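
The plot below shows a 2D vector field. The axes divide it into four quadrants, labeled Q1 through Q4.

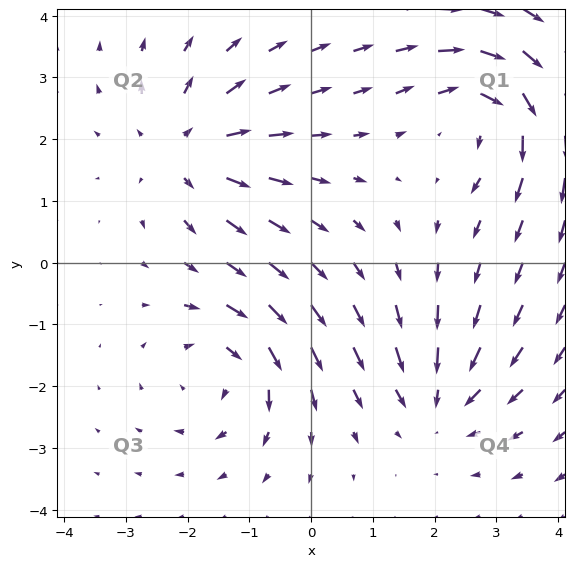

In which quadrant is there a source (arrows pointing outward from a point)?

Q2

The source sits at approximately (-2.0, 1.8), which lies in quadrant Q2. The divergence there is about +5, positive as expected for a source.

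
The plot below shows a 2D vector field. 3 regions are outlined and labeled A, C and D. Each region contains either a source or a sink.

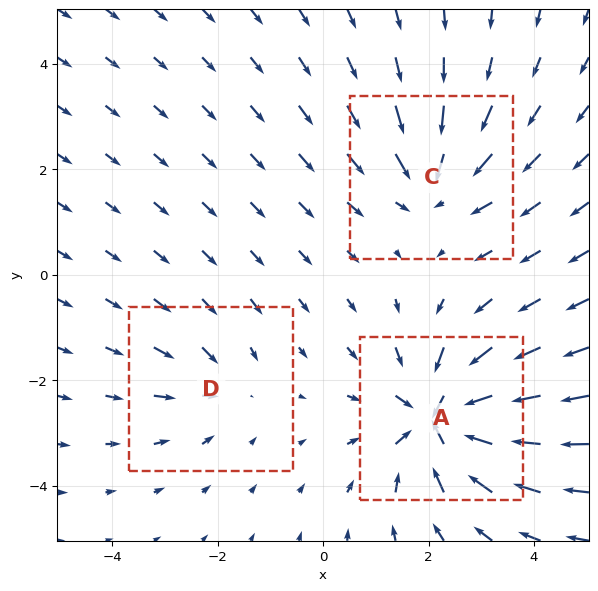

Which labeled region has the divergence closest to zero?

D

Divergence at each region's feature centre — A: about -6, C: about -4, D: about -2. Region D is closest to zero.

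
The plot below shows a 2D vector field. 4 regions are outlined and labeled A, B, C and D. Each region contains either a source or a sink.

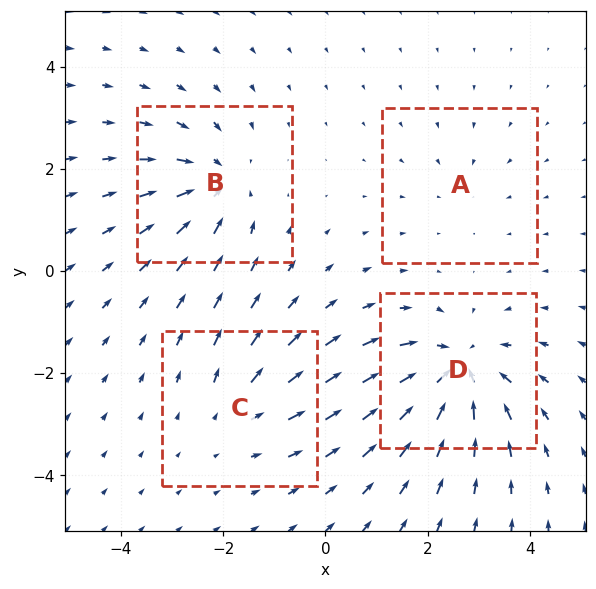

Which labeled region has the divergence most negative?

Divergence at each region's feature centre — A: about -2, B: about -5, C: about +3, D: about -7. Region D is most negative.

D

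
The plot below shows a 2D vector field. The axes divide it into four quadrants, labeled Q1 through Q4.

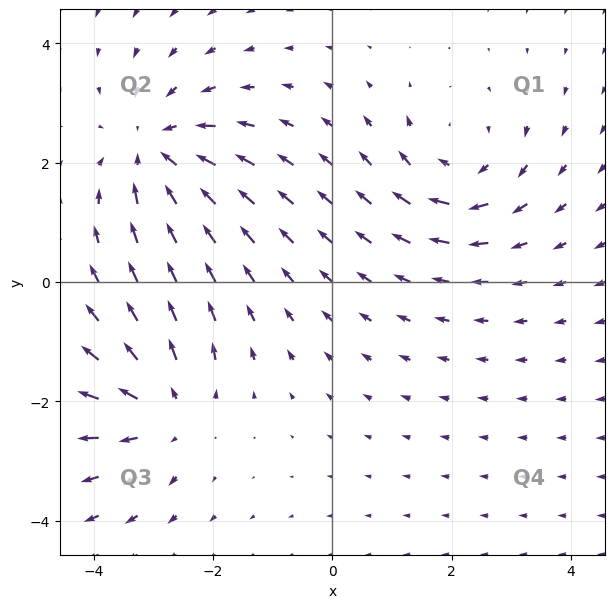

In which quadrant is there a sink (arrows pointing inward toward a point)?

The sink sits at approximately (-2.9, 2.2), which lies in quadrant Q2. The divergence there is about -4, negative as expected for a sink.

Q2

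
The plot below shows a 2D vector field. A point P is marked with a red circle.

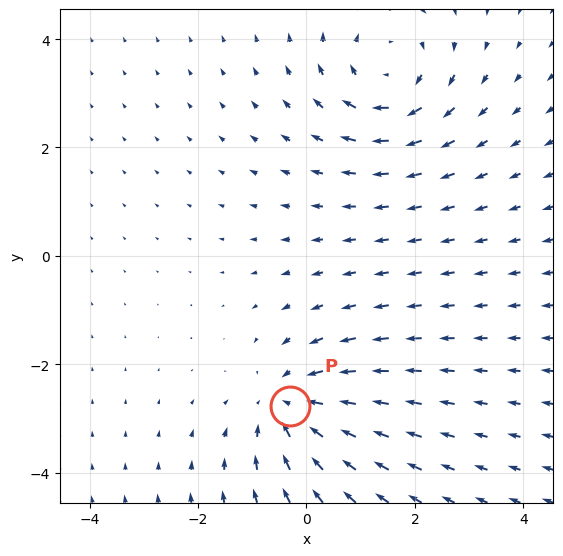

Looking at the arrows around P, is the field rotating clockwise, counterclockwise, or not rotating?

Near P at (-0.3, -2.8) the arrows show no circulation. The curl there is ≈0.

not rotating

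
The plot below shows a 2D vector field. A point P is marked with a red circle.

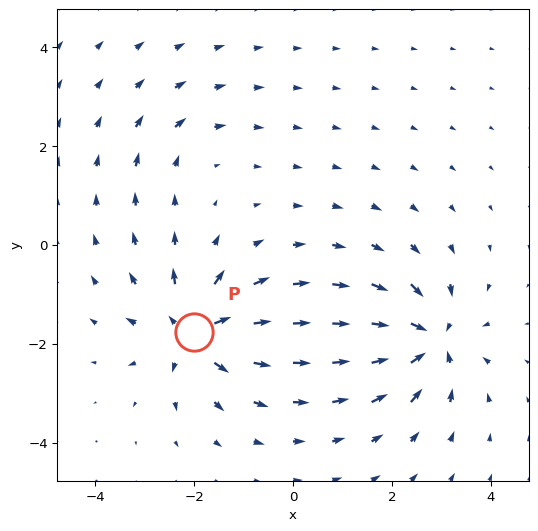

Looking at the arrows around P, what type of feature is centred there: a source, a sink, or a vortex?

source

At P (-2.0, -1.8) the arrows spread outward. Divergence about +6, curl ≈0 — positive divergence with near-zero curl is a source.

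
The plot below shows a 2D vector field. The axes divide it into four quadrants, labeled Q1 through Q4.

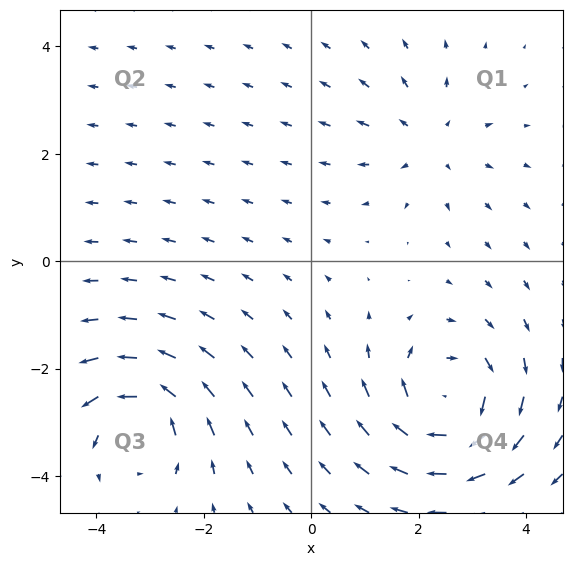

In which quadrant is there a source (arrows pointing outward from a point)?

Q1

The source sits at approximately (2.2, 2.2), which lies in quadrant Q1. The divergence there is about +2, positive as expected for a source.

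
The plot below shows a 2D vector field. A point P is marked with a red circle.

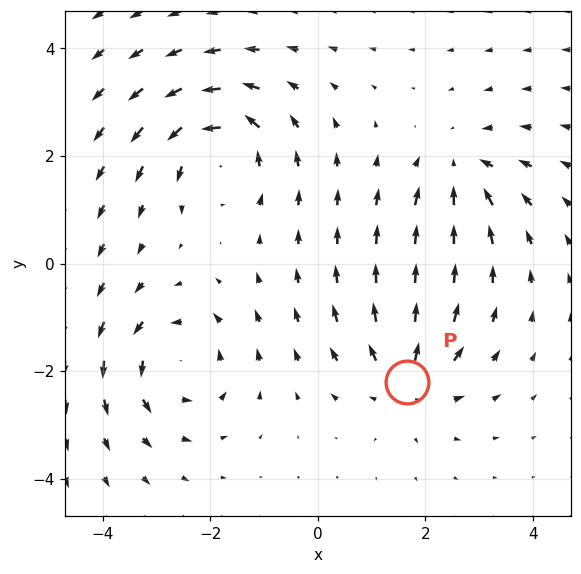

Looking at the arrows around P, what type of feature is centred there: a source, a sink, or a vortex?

At P (1.7, -2.2) the arrows spread outward. Divergence about +4, curl ≈0 — positive divergence with near-zero curl is a source.

source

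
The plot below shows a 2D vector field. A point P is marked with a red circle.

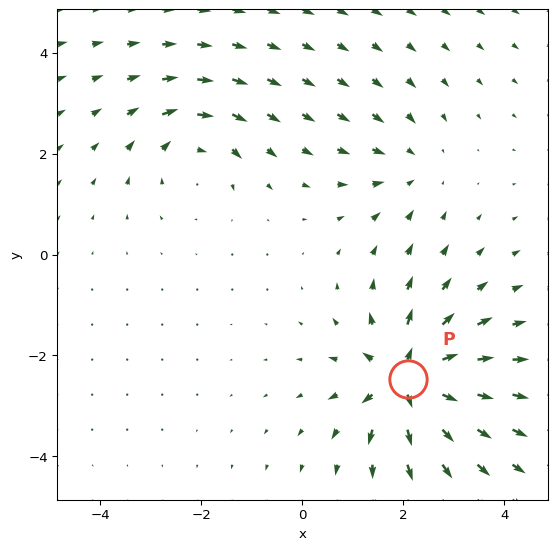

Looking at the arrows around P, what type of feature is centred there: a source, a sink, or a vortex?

At P (2.1, -2.5) the arrows spread outward. Divergence about +7, curl ≈0 — positive divergence with near-zero curl is a source.

source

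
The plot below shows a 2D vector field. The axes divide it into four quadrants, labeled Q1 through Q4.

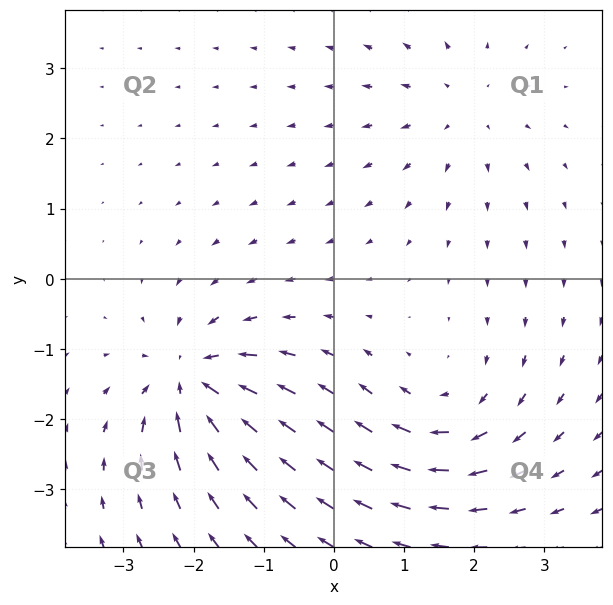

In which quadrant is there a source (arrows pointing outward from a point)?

The source sits at approximately (1.8, 2.4), which lies in quadrant Q1. The divergence there is about +3, positive as expected for a source.

Q1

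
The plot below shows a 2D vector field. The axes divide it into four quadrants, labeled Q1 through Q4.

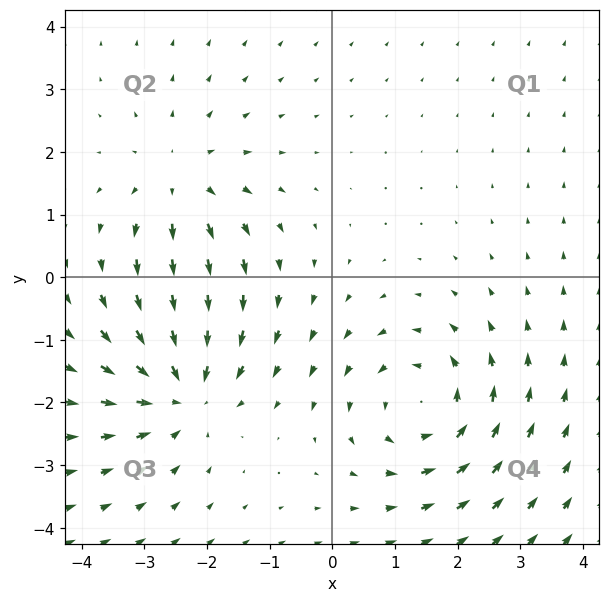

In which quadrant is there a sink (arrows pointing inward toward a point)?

Q3

The sink sits at approximately (-2.4, -1.8), which lies in quadrant Q3. The divergence there is about -5, negative as expected for a sink.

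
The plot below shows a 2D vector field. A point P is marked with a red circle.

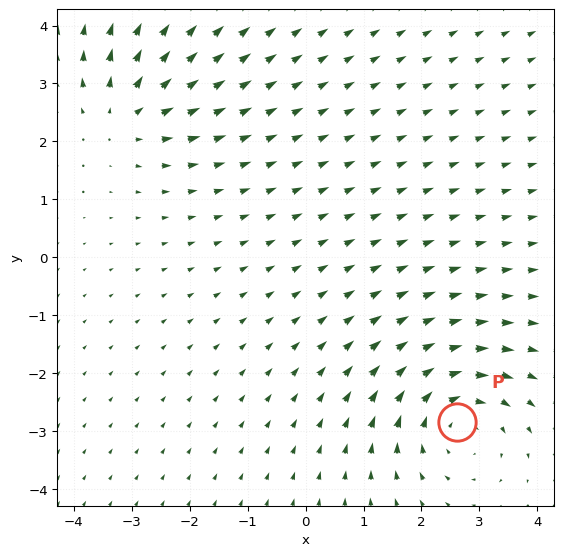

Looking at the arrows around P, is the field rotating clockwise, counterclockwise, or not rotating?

Near P at (2.6, -2.9) the arrows circulate clockwise. The curl (z-component) there is about -4; negative curl means clockwise rotation.

clockwise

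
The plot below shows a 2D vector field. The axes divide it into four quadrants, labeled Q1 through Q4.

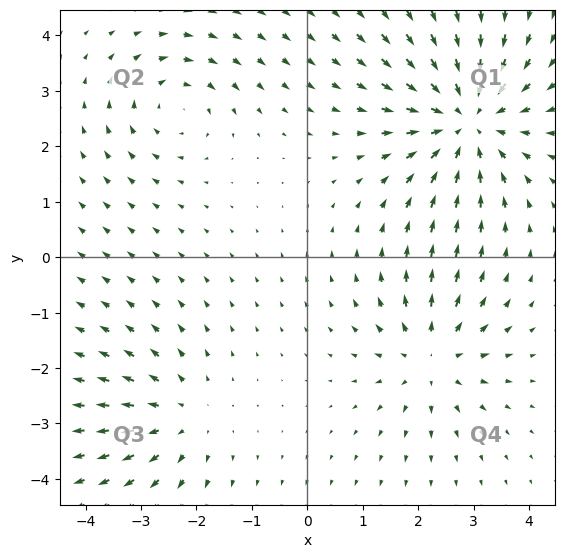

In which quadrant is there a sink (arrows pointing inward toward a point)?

The sink sits at approximately (2.9, 2.5), which lies in quadrant Q1. The divergence there is about -4, negative as expected for a sink.

Q1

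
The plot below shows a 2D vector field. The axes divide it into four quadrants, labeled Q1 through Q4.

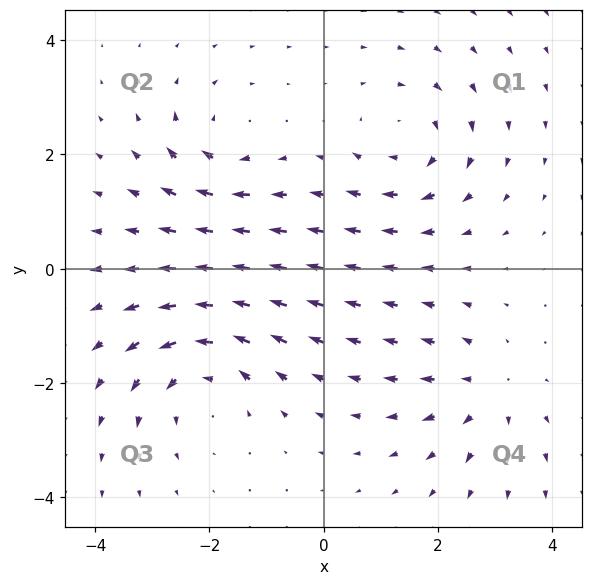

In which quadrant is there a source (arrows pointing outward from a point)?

Q4

The source sits at approximately (2.9, -2.1), which lies in quadrant Q4. The divergence there is about +3, positive as expected for a source.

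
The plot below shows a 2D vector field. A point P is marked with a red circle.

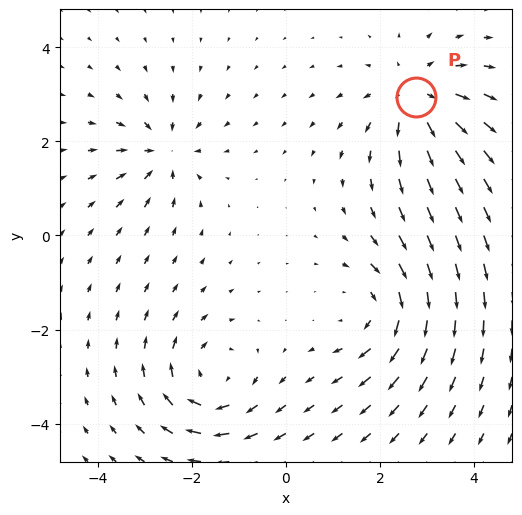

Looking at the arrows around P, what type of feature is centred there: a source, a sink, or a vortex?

At P (2.8, 2.9) the arrows spread outward. Divergence about +5, curl ≈0 — positive divergence with near-zero curl is a source.

source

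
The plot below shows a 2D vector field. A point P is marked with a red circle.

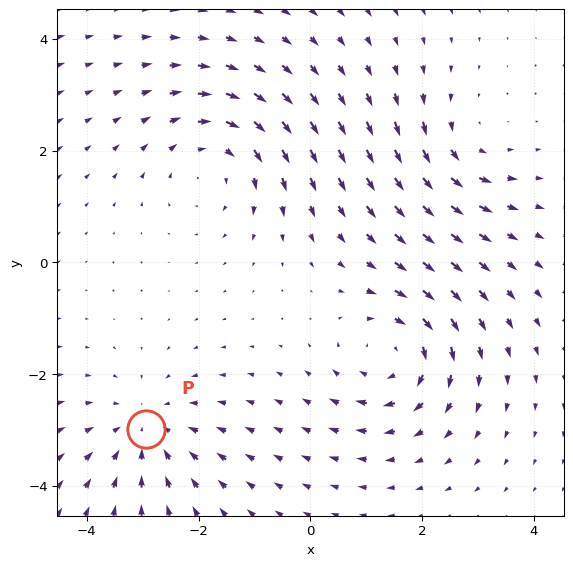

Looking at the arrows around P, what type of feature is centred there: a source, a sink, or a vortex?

At P (-2.9, -3.0) the arrows converge inward. Divergence about -3, curl ≈0 — negative divergence with near-zero curl is a sink.

sink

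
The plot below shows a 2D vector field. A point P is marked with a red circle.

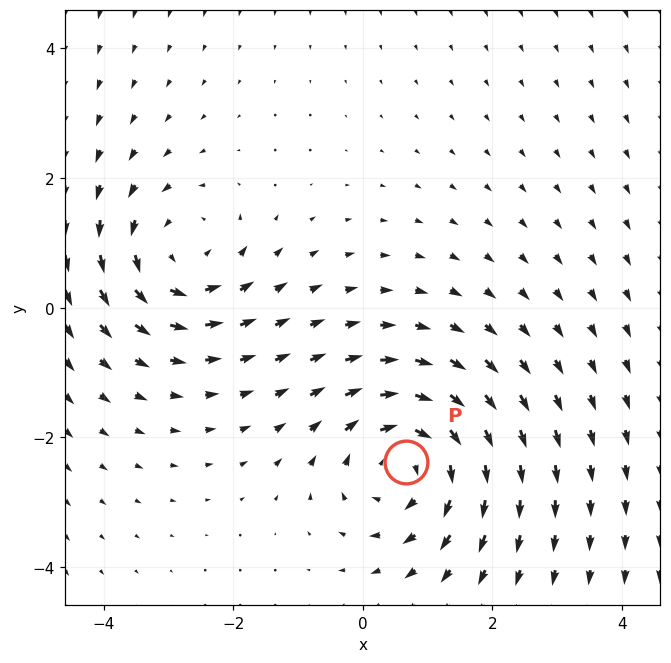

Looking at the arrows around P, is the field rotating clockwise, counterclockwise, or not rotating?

Near P at (0.7, -2.4) the arrows circulate clockwise. The curl (z-component) there is about -4; negative curl means clockwise rotation.

clockwise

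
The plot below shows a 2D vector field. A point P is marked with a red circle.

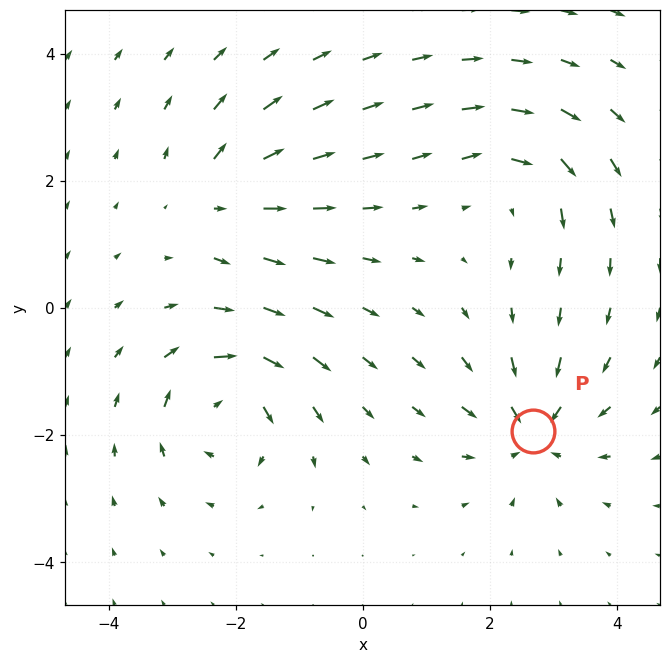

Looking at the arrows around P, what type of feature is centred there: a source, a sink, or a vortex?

At P (2.7, -1.9) the arrows converge inward. Divergence about -5, curl ≈0 — negative divergence with near-zero curl is a sink.

sink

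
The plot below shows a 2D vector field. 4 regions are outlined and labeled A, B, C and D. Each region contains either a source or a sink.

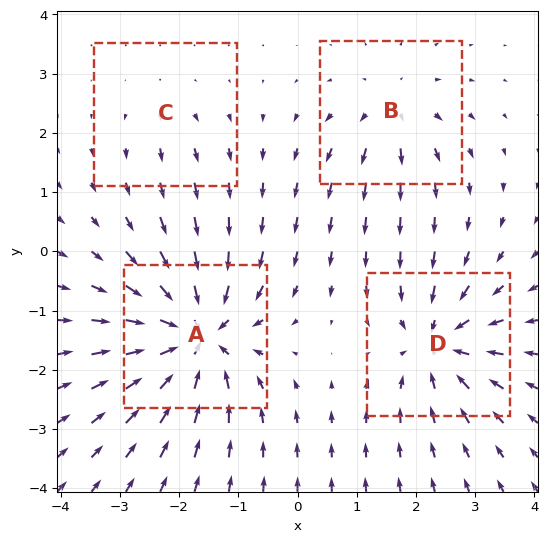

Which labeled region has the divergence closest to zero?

C

Divergence at each region's feature centre — A: about -9, B: about +4, C: about +2, D: about -6. Region C is closest to zero.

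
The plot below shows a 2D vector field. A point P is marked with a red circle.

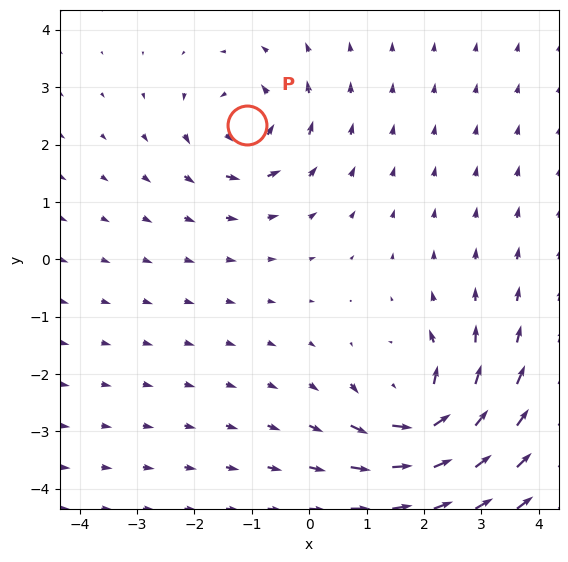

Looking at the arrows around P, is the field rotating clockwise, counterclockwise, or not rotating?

counterclockwise

Near P at (-1.1, 2.3) the arrows circulate counterclockwise. The curl (z-component) there is about +4; positive curl means counterclockwise rotation.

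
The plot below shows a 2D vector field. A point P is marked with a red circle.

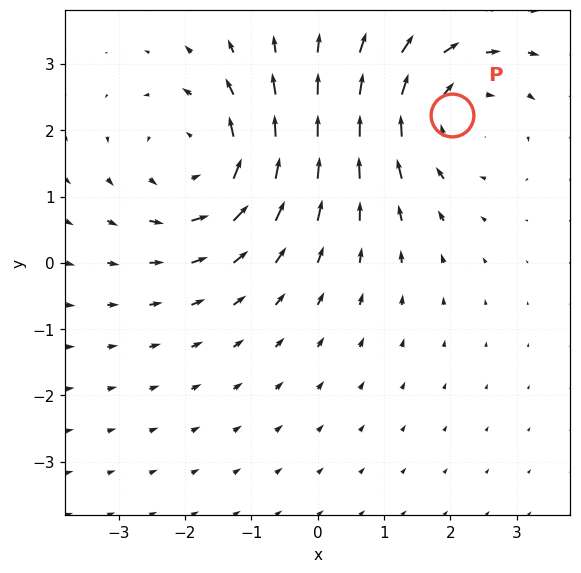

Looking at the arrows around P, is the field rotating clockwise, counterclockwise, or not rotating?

Near P at (2.0, 2.2) the arrows circulate clockwise. The curl (z-component) there is about -2; negative curl means clockwise rotation.

clockwise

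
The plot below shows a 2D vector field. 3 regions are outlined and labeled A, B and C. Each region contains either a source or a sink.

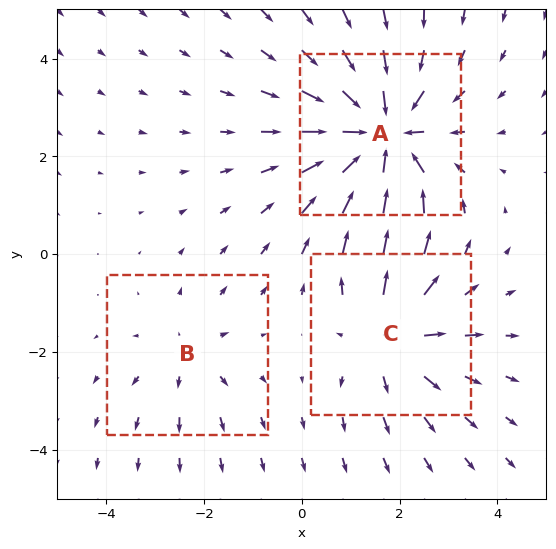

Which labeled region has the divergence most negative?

A

Divergence at each region's feature centre — A: about -5, B: about +2, C: about +3. Region A is most negative.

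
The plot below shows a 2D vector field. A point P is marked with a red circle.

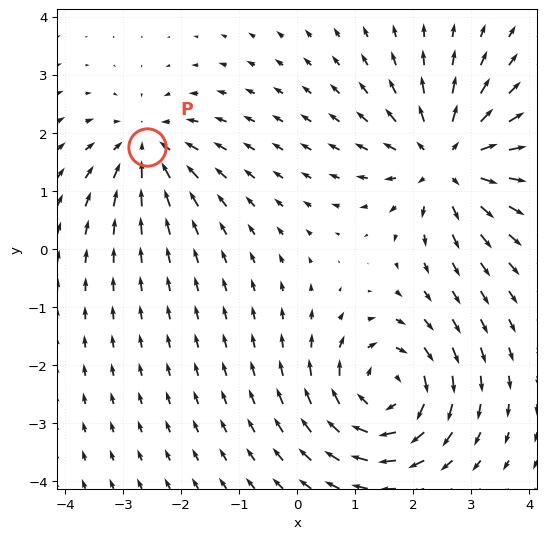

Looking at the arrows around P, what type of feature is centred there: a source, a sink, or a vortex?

At P (-2.6, 1.7) the arrows converge inward. Divergence about -3, curl ≈0 — negative divergence with near-zero curl is a sink.

sink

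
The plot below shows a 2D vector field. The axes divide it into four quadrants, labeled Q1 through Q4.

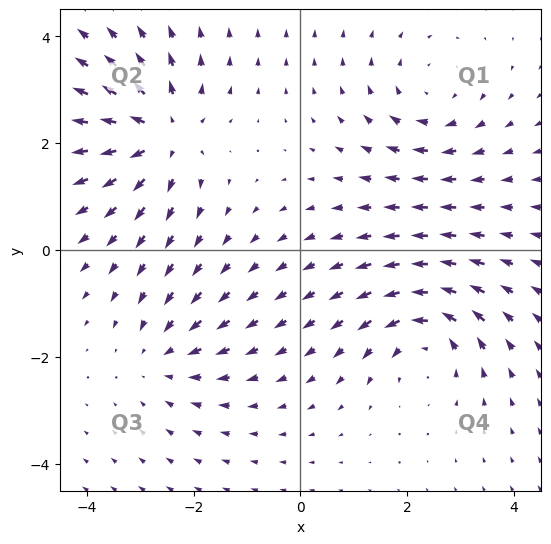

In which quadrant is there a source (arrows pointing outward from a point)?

The source sits at approximately (-2.6, 2.2), which lies in quadrant Q2. The divergence there is about +5, positive as expected for a source.

Q2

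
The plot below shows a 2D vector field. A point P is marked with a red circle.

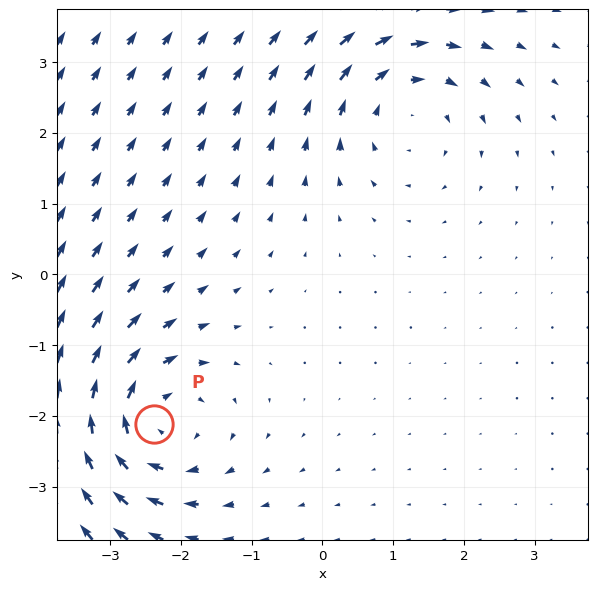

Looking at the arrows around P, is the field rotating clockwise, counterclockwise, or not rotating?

Near P at (-2.4, -2.1) the arrows circulate clockwise. The curl (z-component) there is about -5; negative curl means clockwise rotation.

clockwise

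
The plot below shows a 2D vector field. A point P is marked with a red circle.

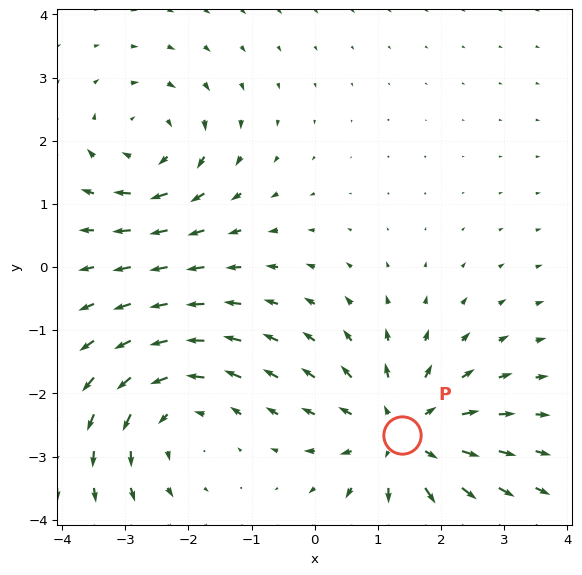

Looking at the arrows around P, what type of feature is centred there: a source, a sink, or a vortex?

source

At P (1.4, -2.7) the arrows spread outward. Divergence about +5, curl ≈0 — positive divergence with near-zero curl is a source.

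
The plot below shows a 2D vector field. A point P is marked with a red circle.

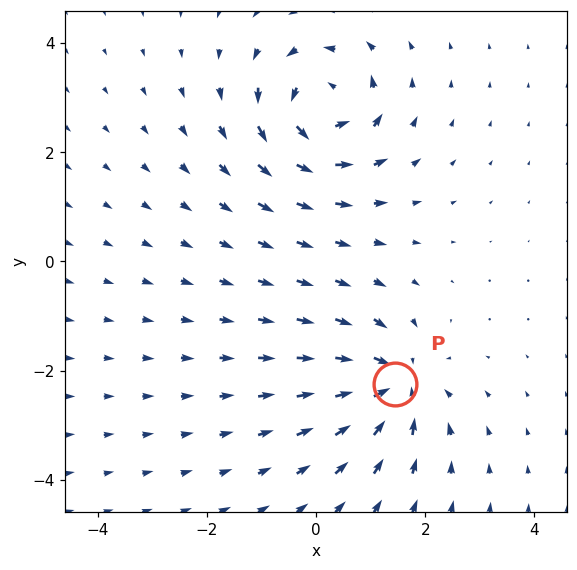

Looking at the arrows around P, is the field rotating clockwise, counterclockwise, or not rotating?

Near P at (1.4, -2.3) the arrows show no circulation. The curl there is ≈0.

not rotating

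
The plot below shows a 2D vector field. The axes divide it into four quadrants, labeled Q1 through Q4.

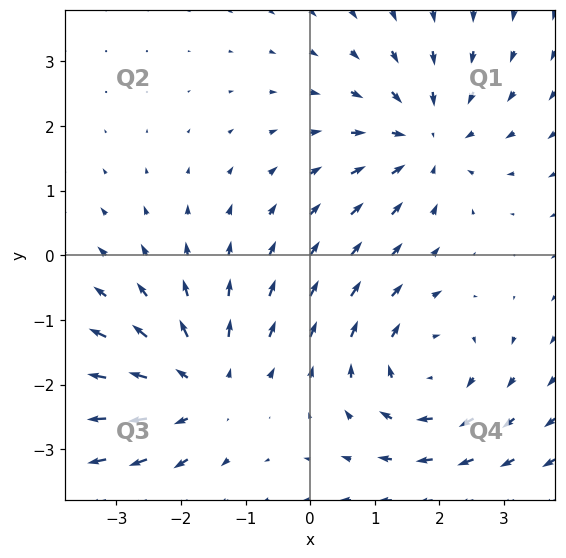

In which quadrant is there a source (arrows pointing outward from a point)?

The source sits at approximately (-1.7, -2.0), which lies in quadrant Q3. The divergence there is about +3, positive as expected for a source.

Q3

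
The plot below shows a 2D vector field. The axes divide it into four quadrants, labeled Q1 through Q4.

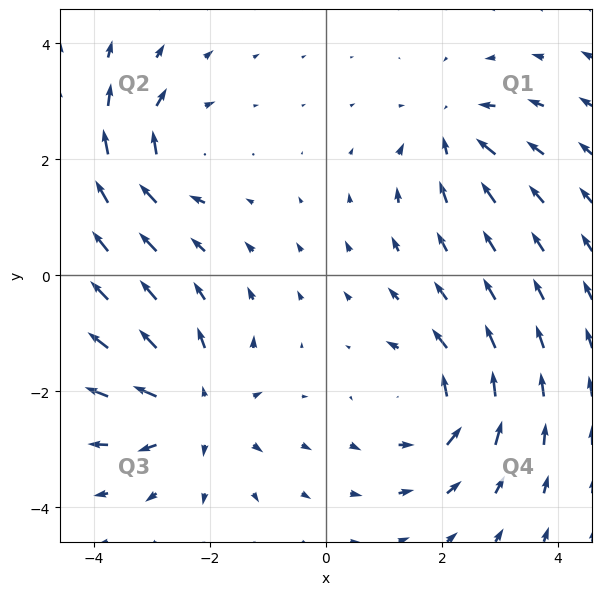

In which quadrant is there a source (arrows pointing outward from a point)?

Q3

The source sits at approximately (-2.2, -2.3), which lies in quadrant Q3. The divergence there is about +4, positive as expected for a source.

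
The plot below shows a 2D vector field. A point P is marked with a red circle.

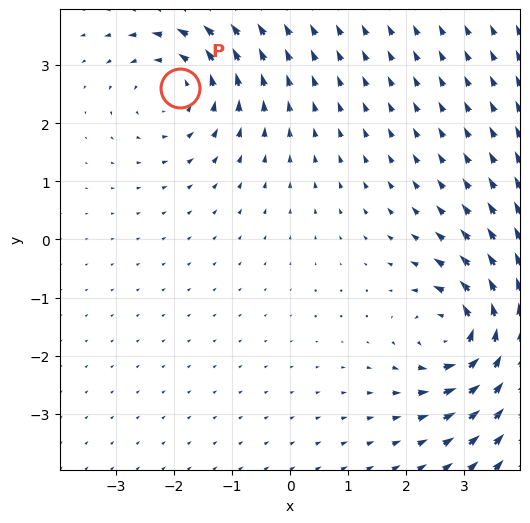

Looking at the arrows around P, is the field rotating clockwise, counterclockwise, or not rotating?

Near P at (-1.9, 2.6) the arrows circulate counterclockwise. The curl (z-component) there is about +3; positive curl means counterclockwise rotation.

counterclockwise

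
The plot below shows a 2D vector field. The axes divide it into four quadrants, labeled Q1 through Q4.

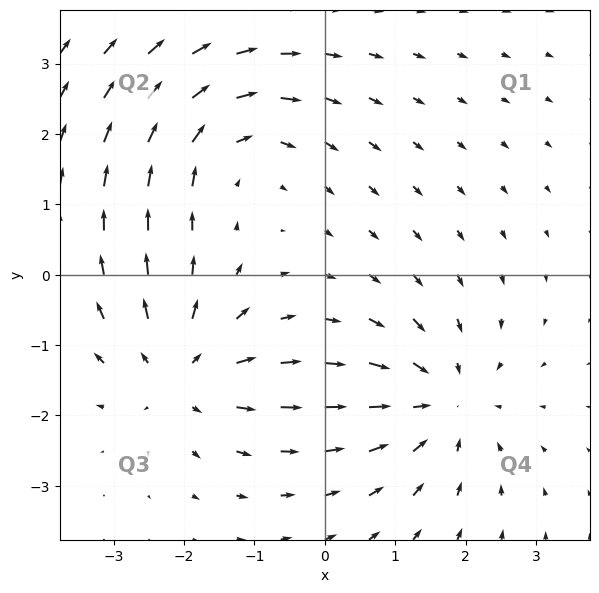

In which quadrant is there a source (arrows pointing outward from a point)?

Q3

The source sits at approximately (-2.1, -1.4), which lies in quadrant Q3. The divergence there is about +5, positive as expected for a source.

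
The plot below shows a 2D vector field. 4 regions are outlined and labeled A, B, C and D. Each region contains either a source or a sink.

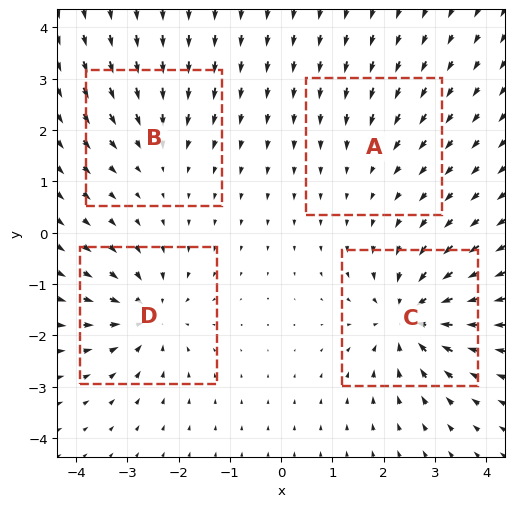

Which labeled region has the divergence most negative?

C

Divergence at each region's feature centre — A: about -2, B: about -3, C: about -7, D: about -6. Region C is most negative.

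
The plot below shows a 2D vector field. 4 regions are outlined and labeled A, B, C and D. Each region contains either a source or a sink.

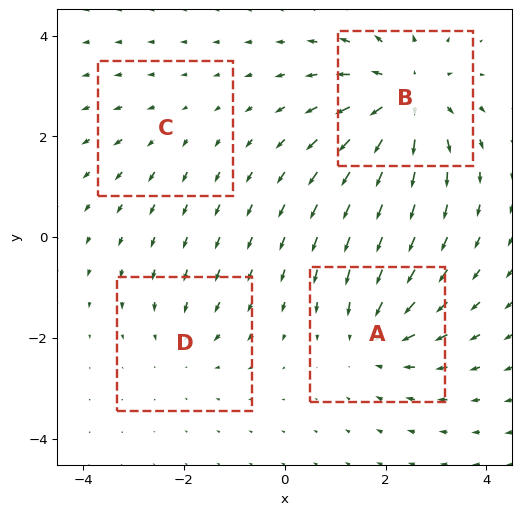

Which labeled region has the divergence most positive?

B

Divergence at each region's feature centre — A: about -4, B: about +6, C: about +2, D: about -3. Region B is most positive.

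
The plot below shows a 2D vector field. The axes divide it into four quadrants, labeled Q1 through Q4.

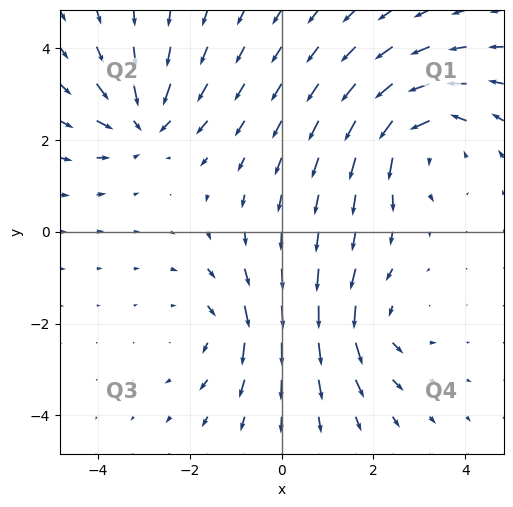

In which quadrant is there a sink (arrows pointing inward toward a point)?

Q2

The sink sits at approximately (-3.0, 2.4), which lies in quadrant Q2. The divergence there is about -4, negative as expected for a sink.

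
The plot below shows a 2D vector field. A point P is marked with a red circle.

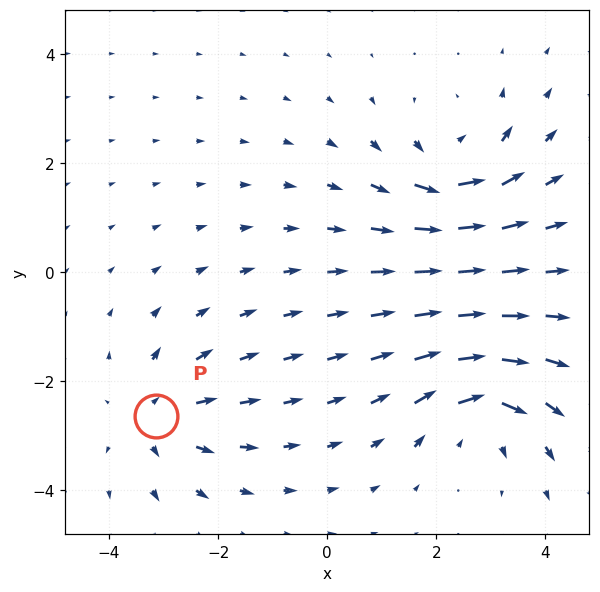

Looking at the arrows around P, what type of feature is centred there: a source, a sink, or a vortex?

At P (-3.1, -2.6) the arrows spread outward. Divergence about +4, curl ≈0 — positive divergence with near-zero curl is a source.

source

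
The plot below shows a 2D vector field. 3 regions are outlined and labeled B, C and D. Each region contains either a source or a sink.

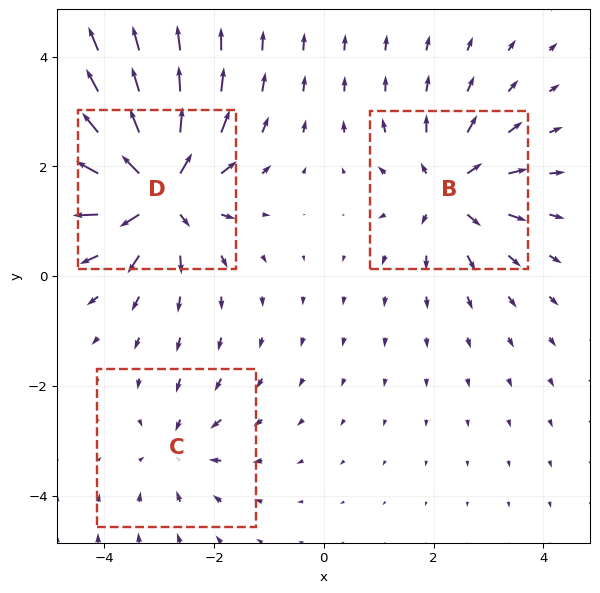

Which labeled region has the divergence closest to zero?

C

Divergence at each region's feature centre — B: about +4, C: about -3, D: about +6. Region C is closest to zero.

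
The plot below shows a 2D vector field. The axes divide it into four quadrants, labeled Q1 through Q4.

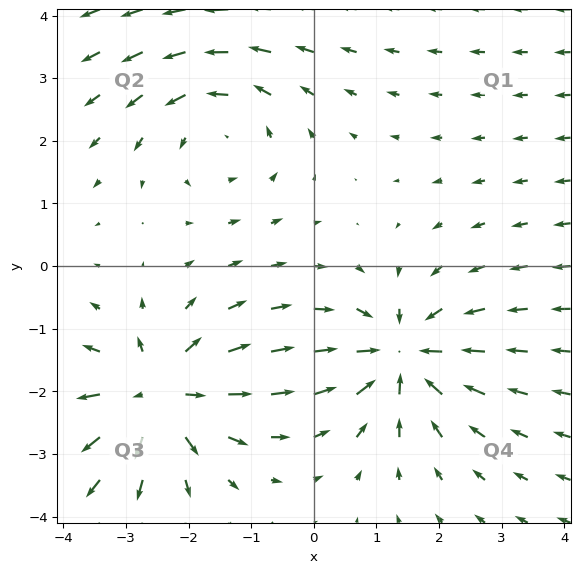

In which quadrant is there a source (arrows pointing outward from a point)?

The source sits at approximately (-2.5, -2.1), which lies in quadrant Q3. The divergence there is about +4, positive as expected for a source.

Q3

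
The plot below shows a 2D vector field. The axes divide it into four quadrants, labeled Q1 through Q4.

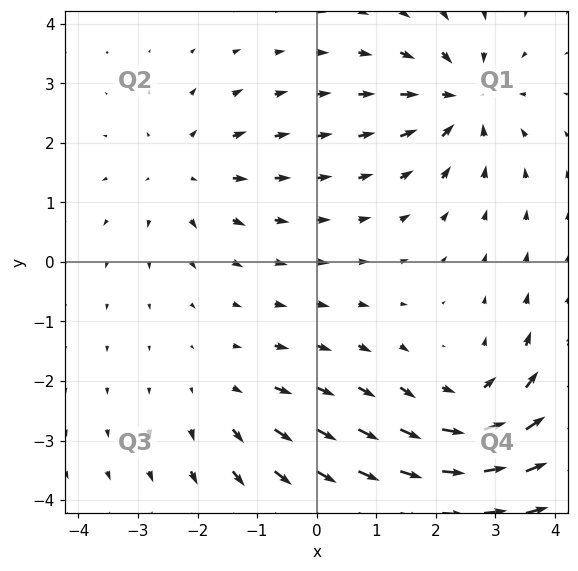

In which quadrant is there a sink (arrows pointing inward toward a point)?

The sink sits at approximately (2.5, 2.7), which lies in quadrant Q1. The divergence there is about -6, negative as expected for a sink.

Q1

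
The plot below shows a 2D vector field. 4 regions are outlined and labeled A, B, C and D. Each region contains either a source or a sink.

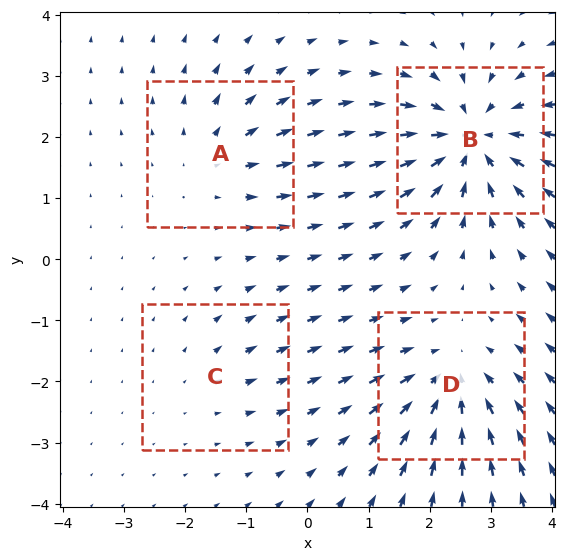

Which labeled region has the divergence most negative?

Divergence at each region's feature centre — A: about +4, B: about -7, C: about +2, D: about -5. Region B is most negative.

B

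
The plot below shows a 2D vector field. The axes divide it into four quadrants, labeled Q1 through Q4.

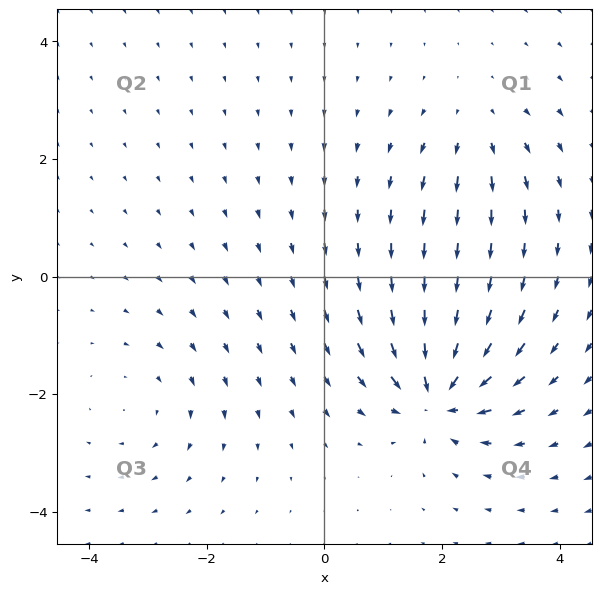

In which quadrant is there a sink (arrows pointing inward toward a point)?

Q4

The sink sits at approximately (1.9, -2.0), which lies in quadrant Q4. The divergence there is about -7, negative as expected for a sink.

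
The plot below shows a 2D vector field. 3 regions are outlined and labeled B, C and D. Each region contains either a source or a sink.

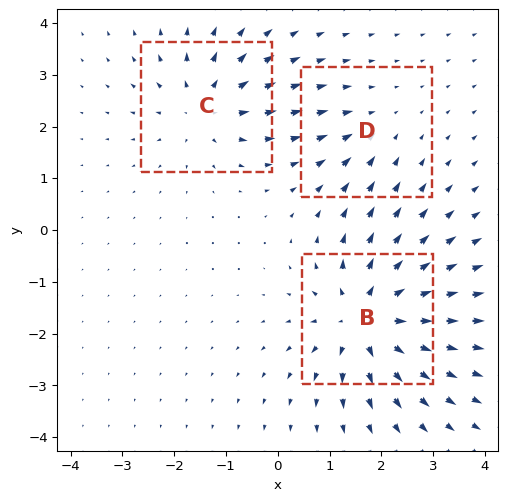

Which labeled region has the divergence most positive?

Divergence at each region's feature centre — B: about +5, C: about +4, D: about -2. Region B is most positive.

B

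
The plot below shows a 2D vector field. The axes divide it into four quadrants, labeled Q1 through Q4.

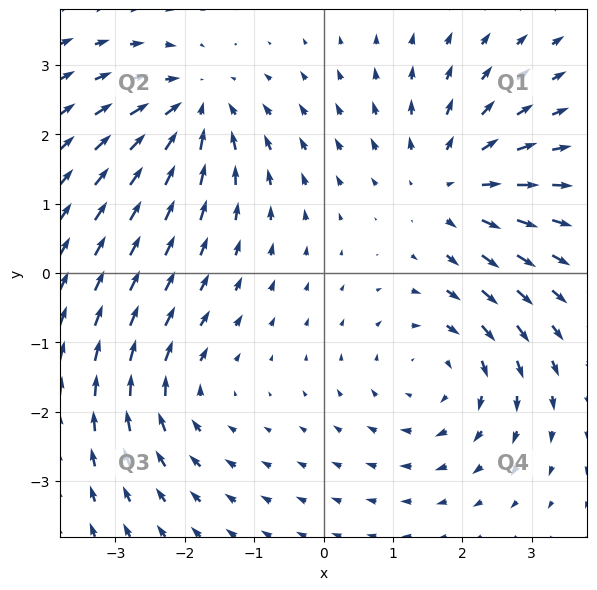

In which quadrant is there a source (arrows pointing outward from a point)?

The source sits at approximately (1.8, 1.3), which lies in quadrant Q1. The divergence there is about +4, positive as expected for a source.

Q1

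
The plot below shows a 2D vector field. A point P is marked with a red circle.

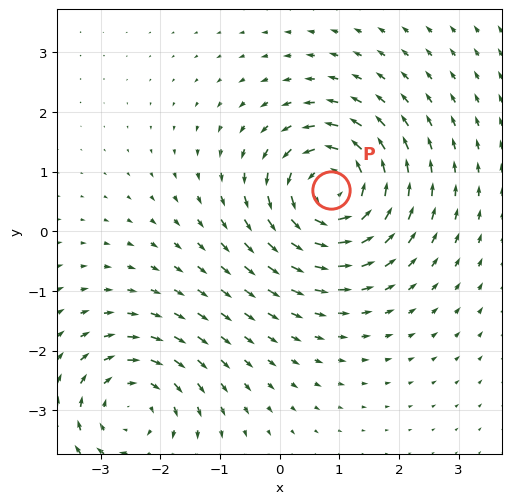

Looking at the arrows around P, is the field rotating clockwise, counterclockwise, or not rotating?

counterclockwise

Near P at (0.9, 0.7) the arrows circulate counterclockwise. The curl (z-component) there is about +5; positive curl means counterclockwise rotation.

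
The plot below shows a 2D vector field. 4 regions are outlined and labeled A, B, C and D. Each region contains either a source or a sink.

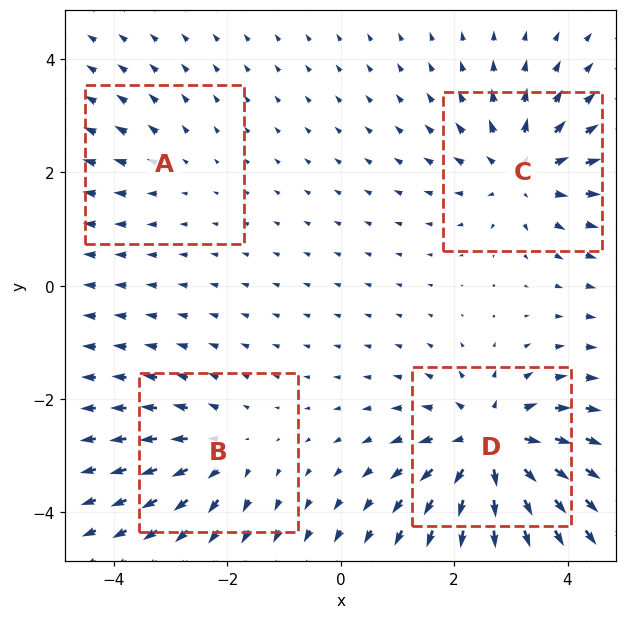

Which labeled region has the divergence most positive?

D

Divergence at each region's feature centre — A: about +2, B: about +4, C: about +5, D: about +8. Region D is most positive.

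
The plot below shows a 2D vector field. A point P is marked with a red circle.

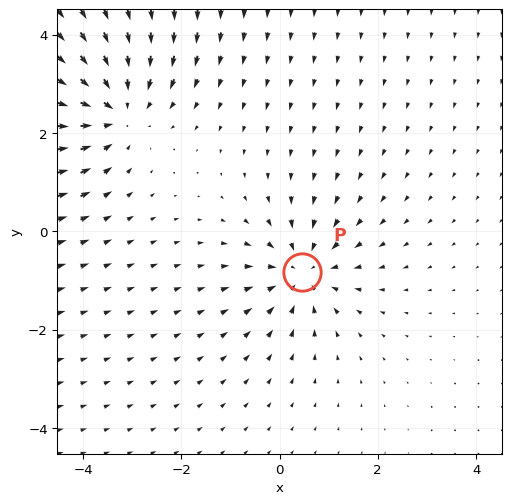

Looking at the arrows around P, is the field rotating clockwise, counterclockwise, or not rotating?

Near P at (0.5, -0.8) the arrows show no circulation. The curl there is ≈0.

not rotating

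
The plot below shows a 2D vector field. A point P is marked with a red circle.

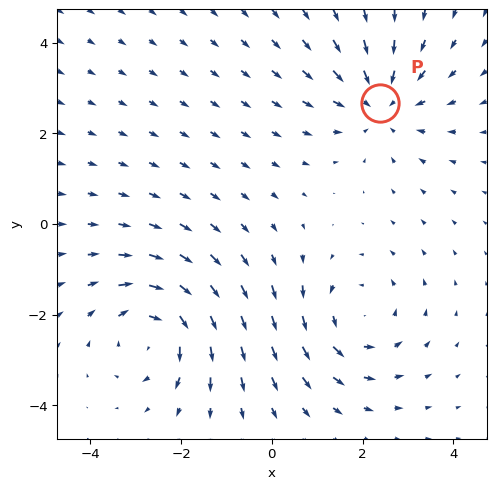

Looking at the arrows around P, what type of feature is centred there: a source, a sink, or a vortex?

sink

At P (2.4, 2.7) the arrows converge inward. Divergence about -3, curl ≈0 — negative divergence with near-zero curl is a sink.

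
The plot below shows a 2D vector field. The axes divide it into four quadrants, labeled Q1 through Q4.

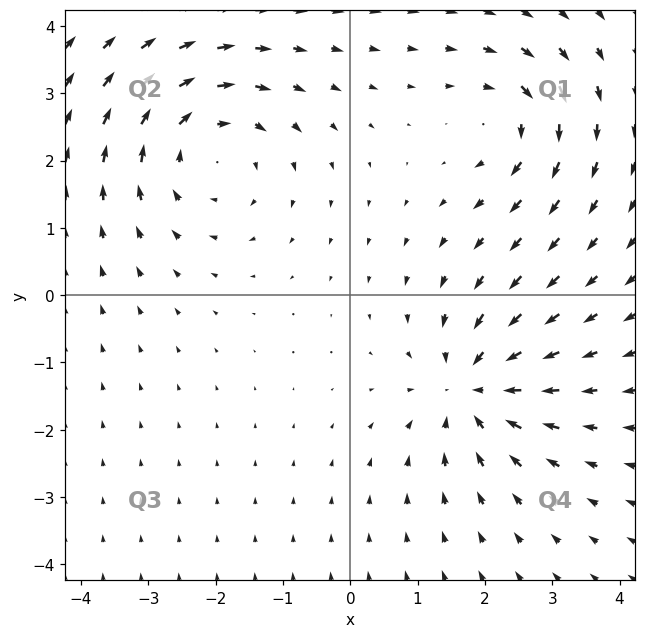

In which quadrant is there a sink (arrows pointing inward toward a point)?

Q4

The sink sits at approximately (1.8, -1.4), which lies in quadrant Q4. The divergence there is about -4, negative as expected for a sink.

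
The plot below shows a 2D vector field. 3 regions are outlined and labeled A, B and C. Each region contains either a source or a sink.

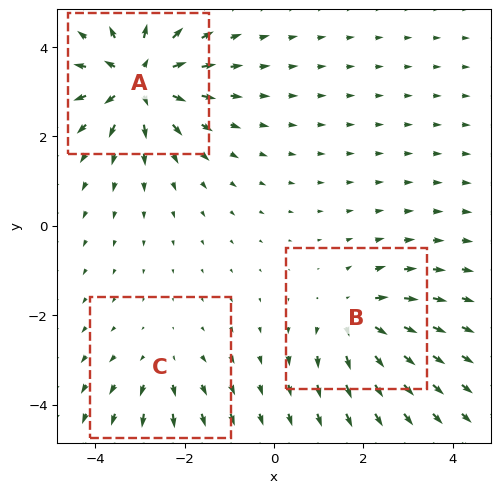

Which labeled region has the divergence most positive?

A

Divergence at each region's feature centre — A: about +6, B: about +4, C: about +2. Region A is most positive.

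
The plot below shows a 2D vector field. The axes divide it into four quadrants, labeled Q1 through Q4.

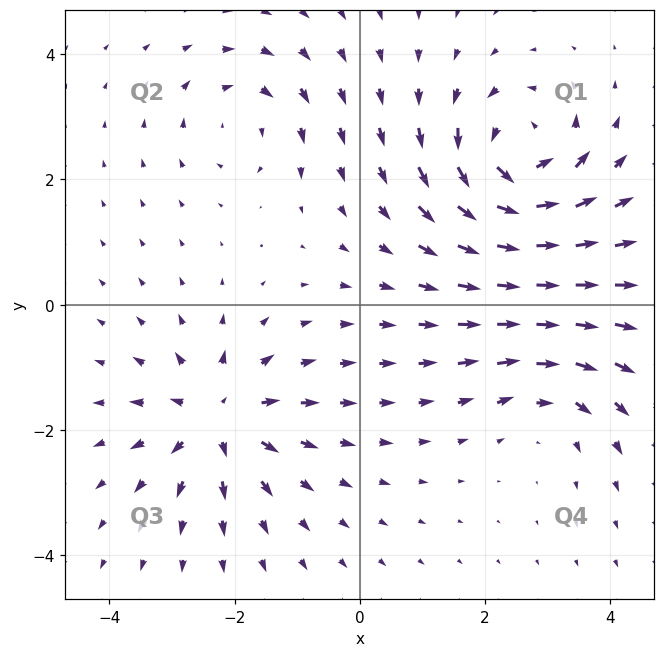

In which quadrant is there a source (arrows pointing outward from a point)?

Q3

The source sits at approximately (-2.3, -1.8), which lies in quadrant Q3. The divergence there is about +5, positive as expected for a source.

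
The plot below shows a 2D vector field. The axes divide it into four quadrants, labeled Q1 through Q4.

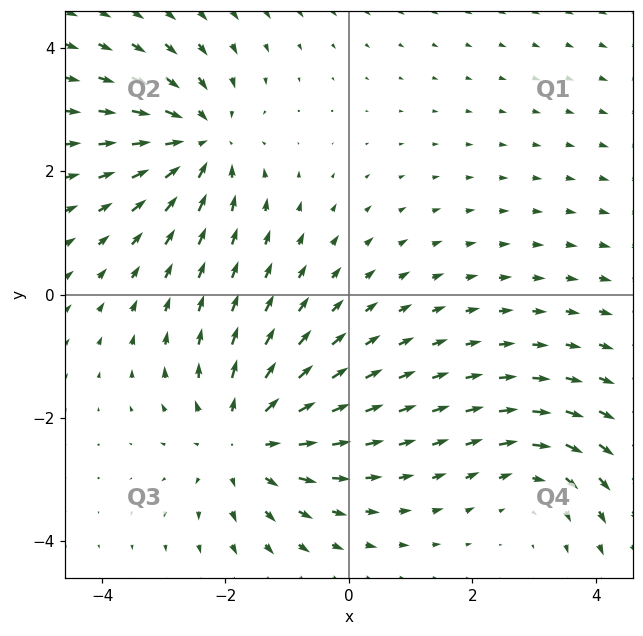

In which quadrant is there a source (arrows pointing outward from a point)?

The source sits at approximately (-1.7, -2.4), which lies in quadrant Q3. The divergence there is about +4, positive as expected for a source.

Q3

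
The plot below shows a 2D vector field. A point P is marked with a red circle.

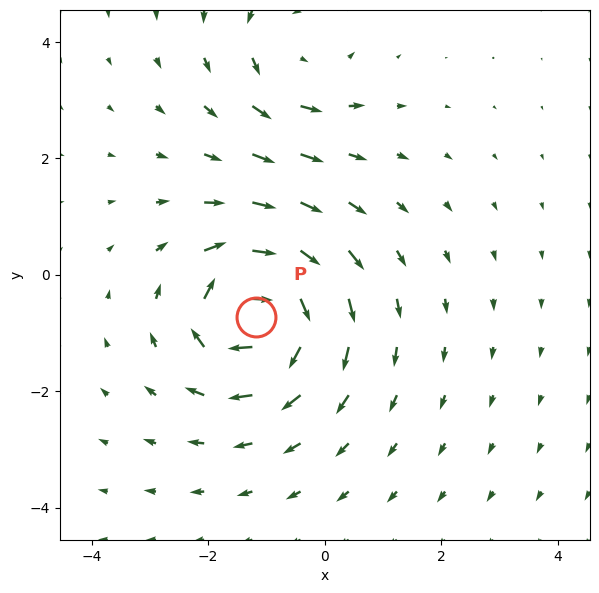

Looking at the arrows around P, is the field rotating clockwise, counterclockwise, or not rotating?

clockwise

Near P at (-1.2, -0.7) the arrows circulate clockwise. The curl (z-component) there is about -7; negative curl means clockwise rotation.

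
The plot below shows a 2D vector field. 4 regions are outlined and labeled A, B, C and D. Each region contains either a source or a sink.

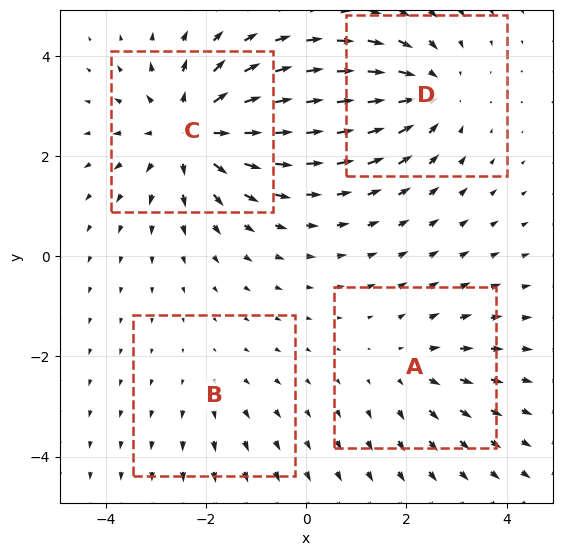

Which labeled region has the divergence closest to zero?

Divergence at each region's feature centre — A: about +3, B: about +2, C: about +6, D: about -4. Region B is closest to zero.

B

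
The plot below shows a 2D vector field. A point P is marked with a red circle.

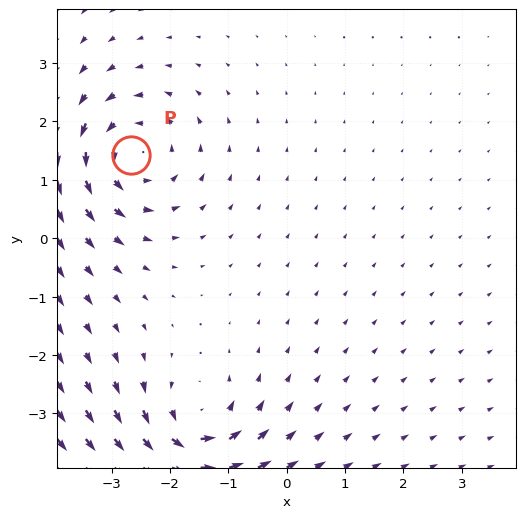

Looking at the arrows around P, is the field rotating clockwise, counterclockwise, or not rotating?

counterclockwise

Near P at (-2.7, 1.4) the arrows circulate counterclockwise. The curl (z-component) there is about +5; positive curl means counterclockwise rotation.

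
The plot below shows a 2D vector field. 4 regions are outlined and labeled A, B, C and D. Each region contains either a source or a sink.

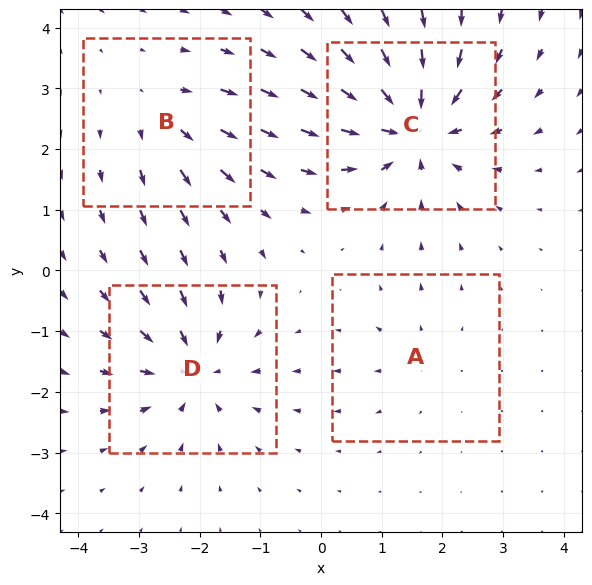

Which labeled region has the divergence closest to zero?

A

Divergence at each region's feature centre — A: about +2, B: about +3, C: about -7, D: about -5. Region A is closest to zero.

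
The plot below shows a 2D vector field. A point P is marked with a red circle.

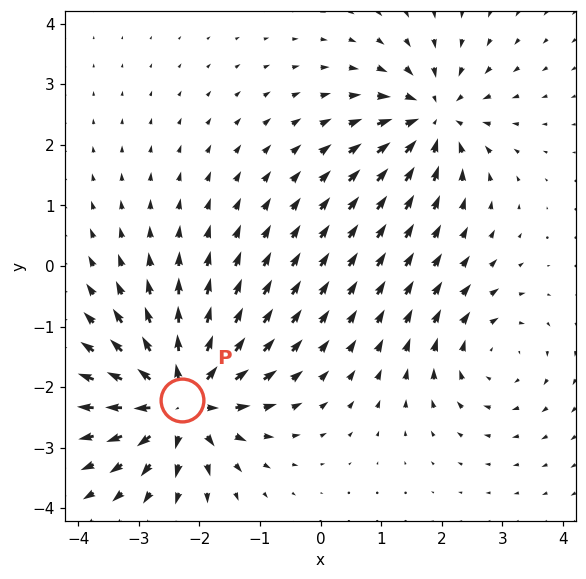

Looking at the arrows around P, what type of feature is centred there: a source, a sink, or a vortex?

source

At P (-2.3, -2.2) the arrows spread outward. Divergence about +7, curl ≈0 — positive divergence with near-zero curl is a source.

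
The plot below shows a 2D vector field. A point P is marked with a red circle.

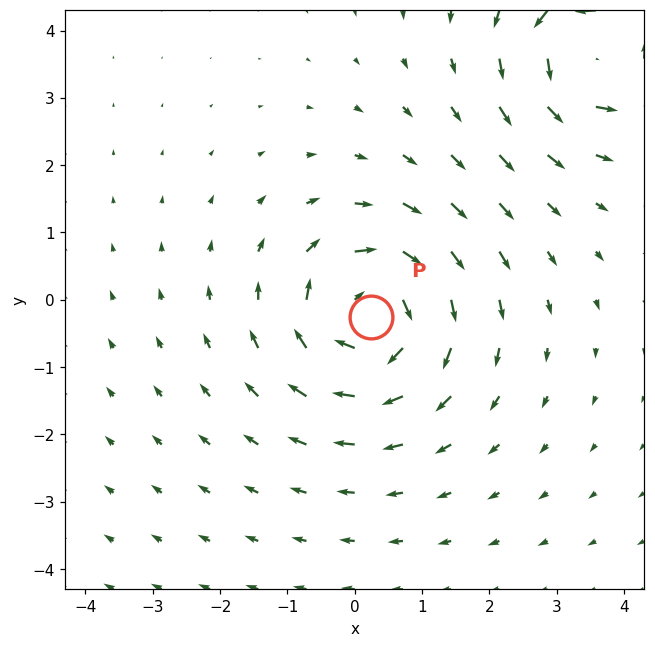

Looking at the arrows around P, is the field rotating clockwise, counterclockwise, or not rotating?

Near P at (0.2, -0.2) the arrows circulate clockwise. The curl (z-component) there is about -5; negative curl means clockwise rotation.

clockwise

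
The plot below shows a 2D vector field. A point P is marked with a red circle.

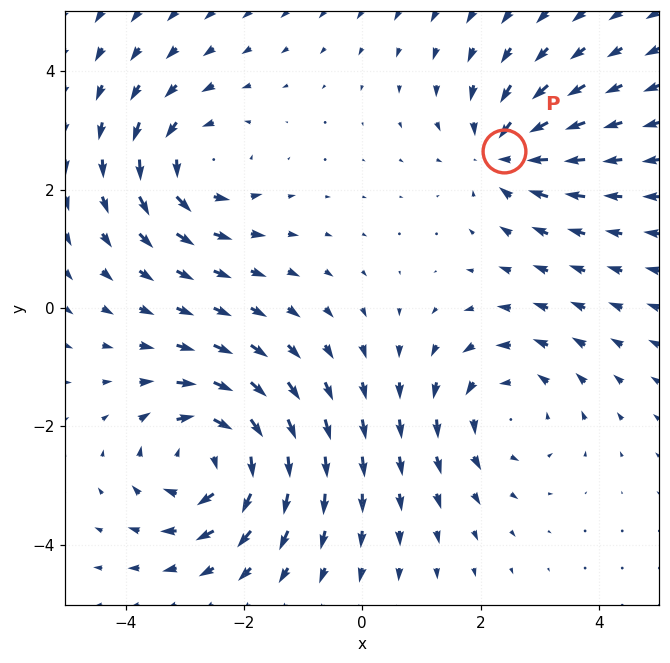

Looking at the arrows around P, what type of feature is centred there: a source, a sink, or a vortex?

At P (2.4, 2.6) the arrows converge inward. Divergence about -4, curl ≈0 — negative divergence with near-zero curl is a sink.

sink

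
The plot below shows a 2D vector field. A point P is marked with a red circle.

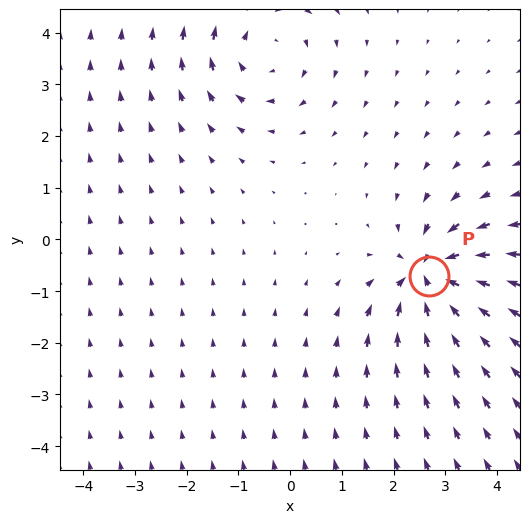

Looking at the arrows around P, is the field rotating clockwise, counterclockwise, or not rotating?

not rotating

Near P at (2.7, -0.7) the arrows show no circulation. The curl there is ≈0.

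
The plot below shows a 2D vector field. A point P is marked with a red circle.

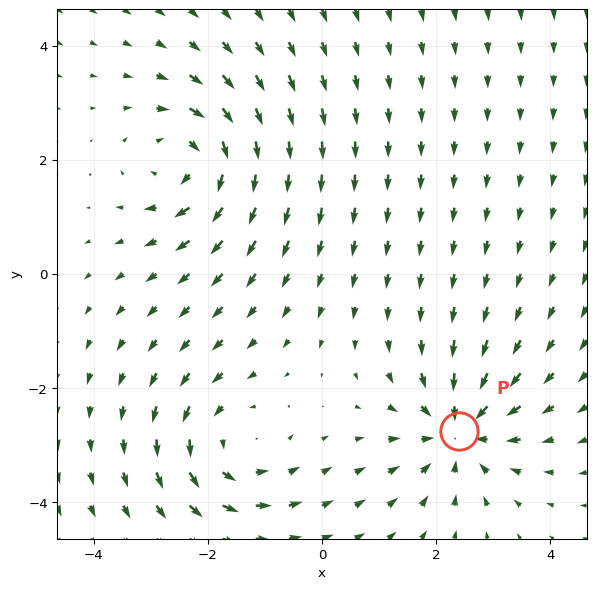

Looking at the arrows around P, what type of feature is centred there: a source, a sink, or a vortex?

sink

At P (2.4, -2.7) the arrows converge inward. Divergence about -6, curl ≈0 — negative divergence with near-zero curl is a sink.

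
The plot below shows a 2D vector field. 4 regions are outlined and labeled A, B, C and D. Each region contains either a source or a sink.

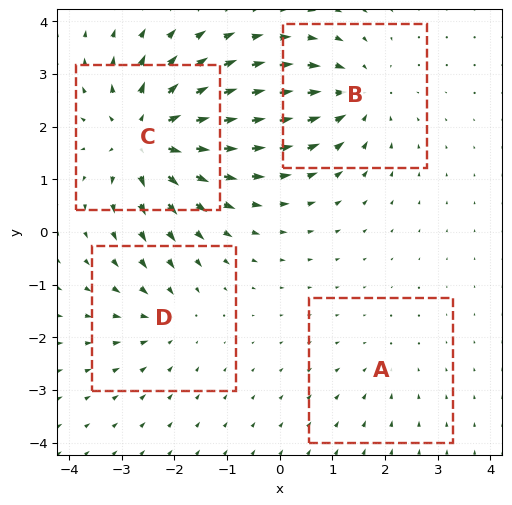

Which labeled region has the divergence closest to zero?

A

Divergence at each region's feature centre — A: about -2, B: about -5, C: about +7, D: about -3. Region A is closest to zero.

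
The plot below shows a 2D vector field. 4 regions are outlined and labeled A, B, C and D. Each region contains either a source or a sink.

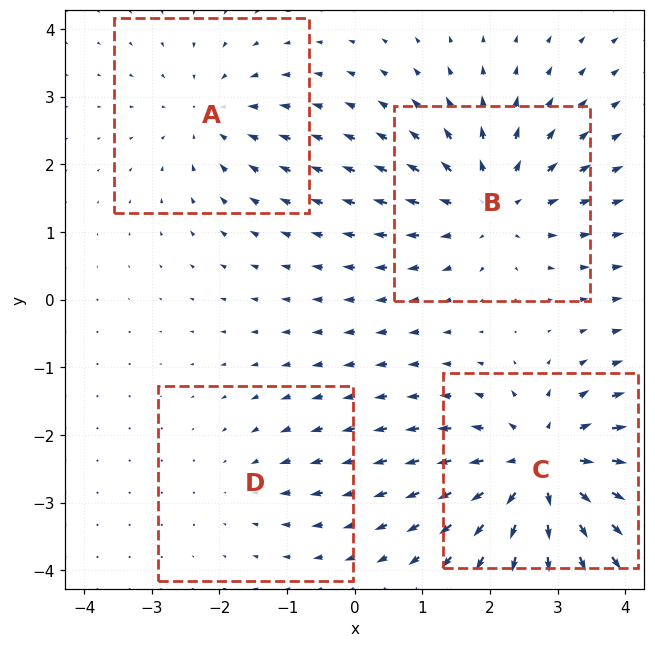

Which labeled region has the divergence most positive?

C

Divergence at each region's feature centre — A: about -3, B: about +5, C: about +7, D: about -2. Region C is most positive.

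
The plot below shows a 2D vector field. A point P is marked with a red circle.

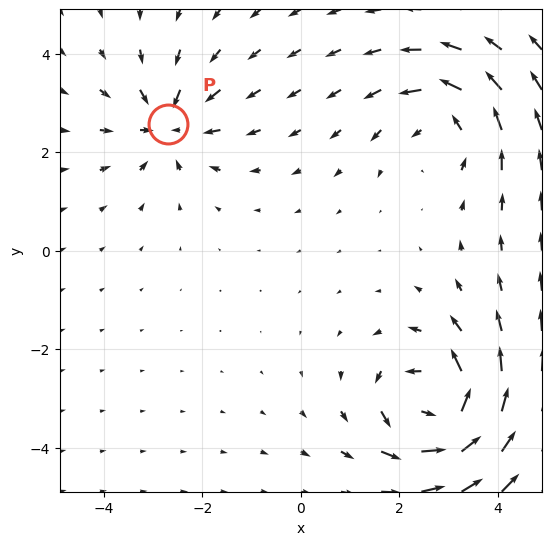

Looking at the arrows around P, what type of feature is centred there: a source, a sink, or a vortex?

At P (-2.7, 2.6) the arrows converge inward. Divergence about -3, curl ≈0 — negative divergence with near-zero curl is a sink.

sink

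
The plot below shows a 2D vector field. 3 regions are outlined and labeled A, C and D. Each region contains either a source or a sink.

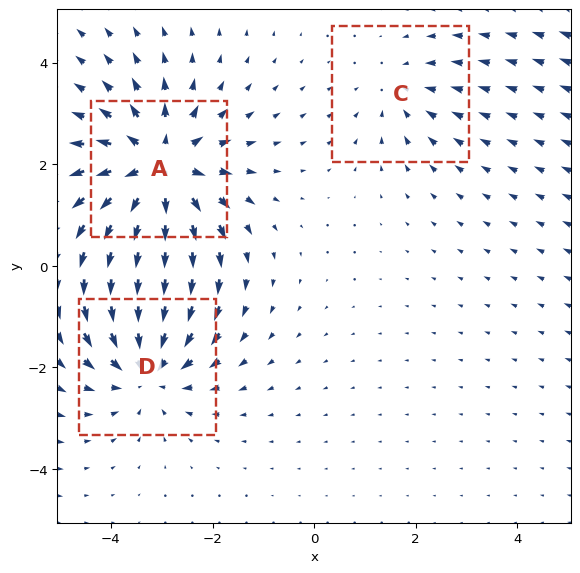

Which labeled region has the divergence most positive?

A

Divergence at each region's feature centre — A: about +5, C: about -2, D: about -3. Region A is most positive.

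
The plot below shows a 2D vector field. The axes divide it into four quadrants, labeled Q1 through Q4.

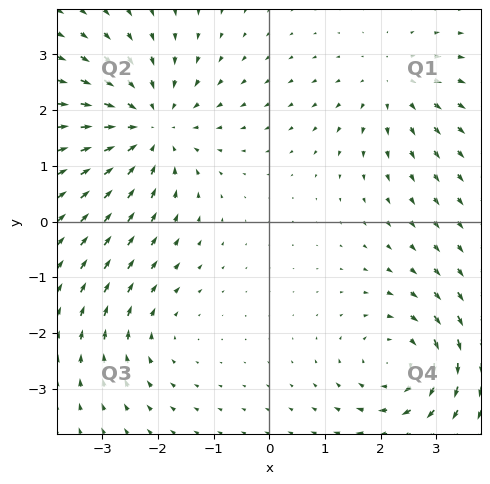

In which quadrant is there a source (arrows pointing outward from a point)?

Q1

The source sits at approximately (2.2, 2.5), which lies in quadrant Q1. The divergence there is about +3, positive as expected for a source.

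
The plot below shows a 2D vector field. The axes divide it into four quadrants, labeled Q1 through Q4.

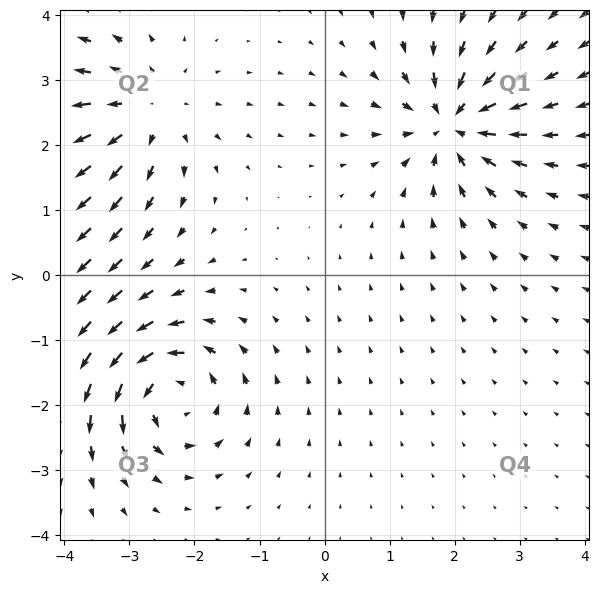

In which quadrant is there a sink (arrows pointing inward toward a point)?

The sink sits at approximately (2.0, 2.3), which lies in quadrant Q1. The divergence there is about -5, negative as expected for a sink.

Q1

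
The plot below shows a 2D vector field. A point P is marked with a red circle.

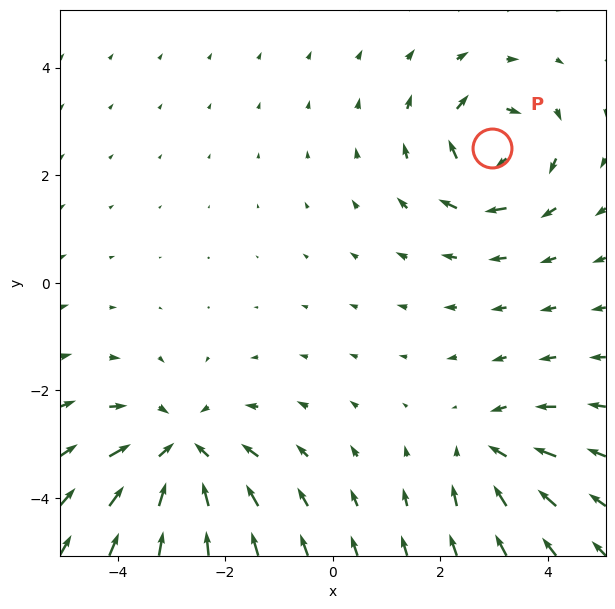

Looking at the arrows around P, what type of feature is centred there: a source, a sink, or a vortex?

vortex

At P (3.0, 2.5) the arrows circulate clockwise. Divergence ≈0, curl about -5 — near-zero divergence with nonzero curl is a vortex.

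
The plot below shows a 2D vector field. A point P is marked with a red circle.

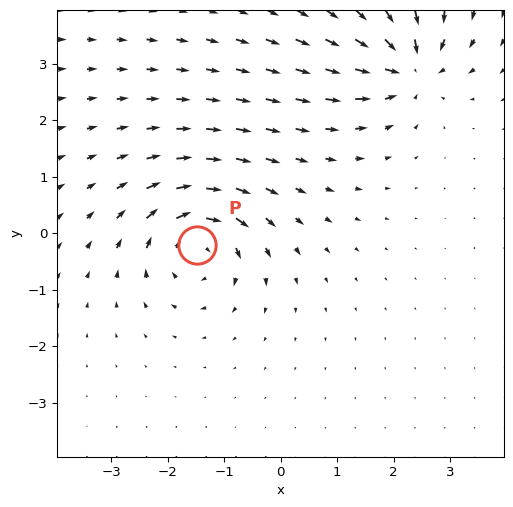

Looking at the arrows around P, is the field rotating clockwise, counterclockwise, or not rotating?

Near P at (-1.5, -0.2) the arrows circulate clockwise. The curl (z-component) there is about -5; negative curl means clockwise rotation.

clockwise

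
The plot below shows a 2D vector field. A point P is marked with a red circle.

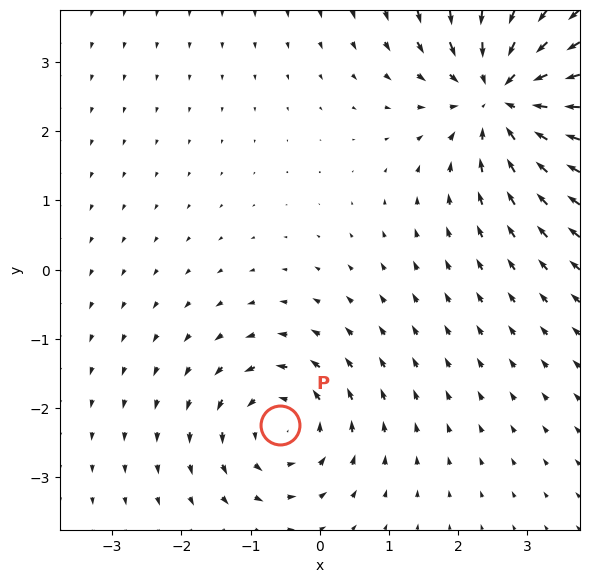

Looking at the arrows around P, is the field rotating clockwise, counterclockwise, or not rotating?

Near P at (-0.6, -2.2) the arrows circulate counterclockwise. The curl (z-component) there is about +3; positive curl means counterclockwise rotation.

counterclockwise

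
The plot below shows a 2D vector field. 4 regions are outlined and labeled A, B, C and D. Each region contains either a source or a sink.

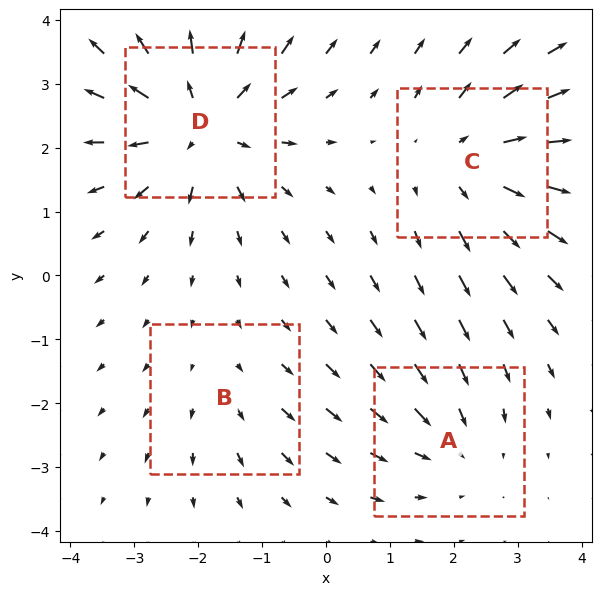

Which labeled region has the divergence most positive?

Divergence at each region's feature centre — A: about -3, B: about +2, C: about +4, D: about +6. Region D is most positive.

D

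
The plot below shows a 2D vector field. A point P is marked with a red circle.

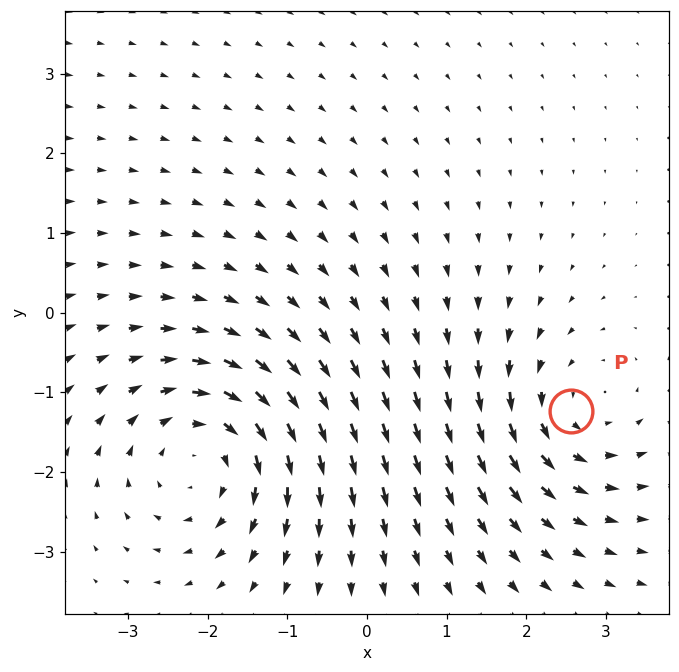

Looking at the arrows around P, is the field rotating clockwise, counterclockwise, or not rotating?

counterclockwise

Near P at (2.6, -1.2) the arrows circulate counterclockwise. The curl (z-component) there is about +3; positive curl means counterclockwise rotation.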